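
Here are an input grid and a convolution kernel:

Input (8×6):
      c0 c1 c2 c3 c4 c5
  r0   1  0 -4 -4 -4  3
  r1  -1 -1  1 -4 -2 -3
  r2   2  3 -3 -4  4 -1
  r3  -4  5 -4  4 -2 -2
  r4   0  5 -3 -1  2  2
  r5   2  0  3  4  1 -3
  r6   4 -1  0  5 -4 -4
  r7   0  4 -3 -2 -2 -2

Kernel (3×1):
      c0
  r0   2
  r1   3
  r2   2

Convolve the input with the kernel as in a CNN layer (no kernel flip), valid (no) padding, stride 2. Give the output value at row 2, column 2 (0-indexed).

-1

The receptive field on the input at this output position is [2 / 1 / -4]. Elementwise product with the kernel and sum: 2·2 + 1·3 + -4·2.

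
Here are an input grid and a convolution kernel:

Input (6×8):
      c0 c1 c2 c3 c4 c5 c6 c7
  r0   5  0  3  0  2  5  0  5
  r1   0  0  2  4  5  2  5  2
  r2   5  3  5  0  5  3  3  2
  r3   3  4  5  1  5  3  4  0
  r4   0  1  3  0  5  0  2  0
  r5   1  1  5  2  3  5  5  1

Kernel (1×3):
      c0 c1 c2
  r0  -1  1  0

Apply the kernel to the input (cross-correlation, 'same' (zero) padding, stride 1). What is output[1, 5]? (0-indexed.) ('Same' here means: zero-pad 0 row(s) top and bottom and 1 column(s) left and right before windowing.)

-3

The receptive field on the zero-padded input at this output position is [5 2 5]. Elementwise product with the kernel and sum: 5·-1 + 2·1.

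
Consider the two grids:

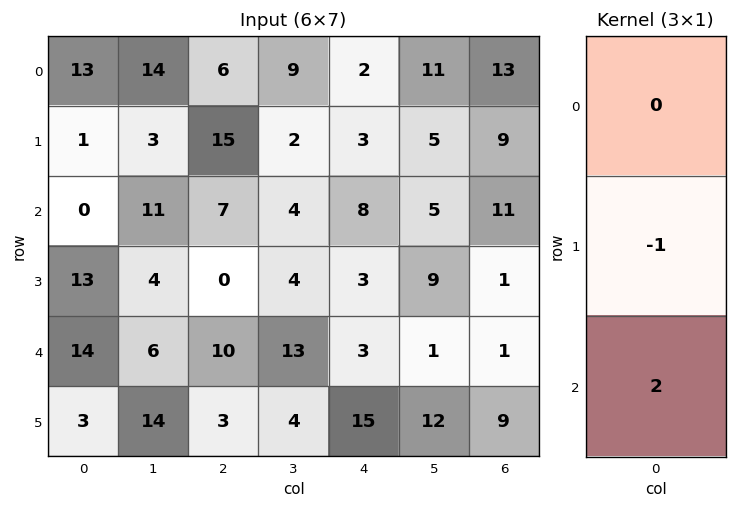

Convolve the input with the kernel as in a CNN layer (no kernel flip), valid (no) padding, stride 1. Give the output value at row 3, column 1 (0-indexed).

The receptive field on the input at this output position is [4 / 6 / 14]. Elementwise product with the kernel and sum: 6·-1 + 14·2.

22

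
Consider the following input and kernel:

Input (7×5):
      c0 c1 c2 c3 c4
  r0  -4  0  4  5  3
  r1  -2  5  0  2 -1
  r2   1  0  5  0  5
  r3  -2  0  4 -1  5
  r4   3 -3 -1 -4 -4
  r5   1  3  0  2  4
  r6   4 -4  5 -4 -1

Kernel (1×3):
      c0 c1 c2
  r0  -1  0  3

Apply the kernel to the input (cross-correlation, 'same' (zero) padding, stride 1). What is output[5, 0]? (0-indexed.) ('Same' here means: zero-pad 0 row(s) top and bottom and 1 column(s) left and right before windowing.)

The receptive field on the zero-padded input at this output position is [0 1 3]. Elementwise product with the kernel and sum: 0·-1 + 3·3.

9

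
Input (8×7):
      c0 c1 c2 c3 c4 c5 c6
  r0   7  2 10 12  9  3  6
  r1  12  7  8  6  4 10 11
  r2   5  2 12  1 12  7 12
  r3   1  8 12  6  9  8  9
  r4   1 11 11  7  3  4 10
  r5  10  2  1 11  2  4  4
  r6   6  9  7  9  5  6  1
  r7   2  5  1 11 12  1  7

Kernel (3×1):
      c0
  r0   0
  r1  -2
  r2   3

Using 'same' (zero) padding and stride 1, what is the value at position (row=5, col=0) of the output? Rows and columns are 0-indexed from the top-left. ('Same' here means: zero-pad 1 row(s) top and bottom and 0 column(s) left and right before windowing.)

-2

The receptive field on the zero-padded input at this output position is [1 / 10 / 6]. Elementwise product with the kernel and sum: 10·-2 + 6·3.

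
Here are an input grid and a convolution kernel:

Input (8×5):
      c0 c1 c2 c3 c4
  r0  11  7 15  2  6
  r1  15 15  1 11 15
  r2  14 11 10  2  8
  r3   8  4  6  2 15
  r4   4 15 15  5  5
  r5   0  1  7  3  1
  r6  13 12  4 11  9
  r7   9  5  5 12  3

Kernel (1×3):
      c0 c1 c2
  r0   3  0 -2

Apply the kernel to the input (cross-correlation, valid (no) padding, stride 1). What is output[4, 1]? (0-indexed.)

The receptive field on the input at this output position is [15 15 5]. Elementwise product with the kernel and sum: 15·3 + 5·-2.

35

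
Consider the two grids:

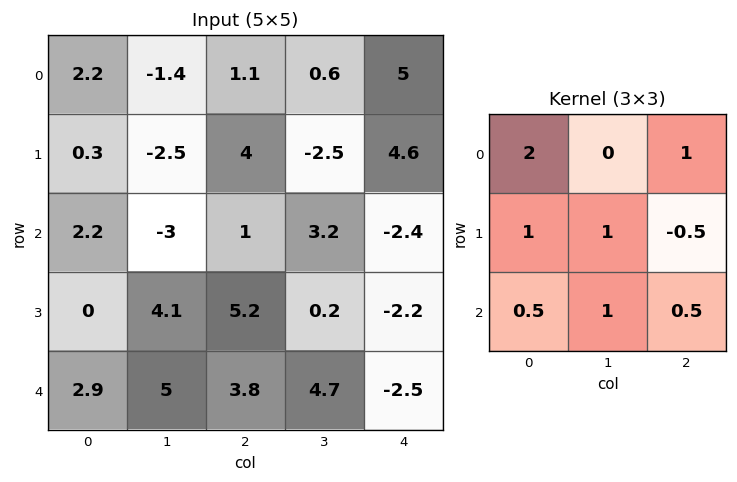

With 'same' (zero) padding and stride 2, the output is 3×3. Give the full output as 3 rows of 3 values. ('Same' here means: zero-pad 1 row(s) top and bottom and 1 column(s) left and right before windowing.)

1.95 0.9 8.95
3.25 -3.75 -6.3
4.5 14.85 2.6

Output[0,0]: The receptive field on the zero-padded input at this output position is [0 0 0 / 0 2.2 -1.4 / 0 0.3 -2.5]. Elementwise product with the kernel and sum: 0·2 + 0·1 + 0·1 + 2.2·1 + -1.4·-0.5 + 0·0.5 + 0.3·1 + -2.5·0.5.
Output[0,1]: The receptive field on the zero-padded input at this output position is [0 0 0 / -1.4 1.1 0.6 / -2.5 4 -2.5]. Elementwise product with the kernel and sum: 0·2 + 0·1 + -1.4·1 + 1.1·1 + 0.6·-0.5 + -2.5·0.5 + 4·1 + -2.5·0.5.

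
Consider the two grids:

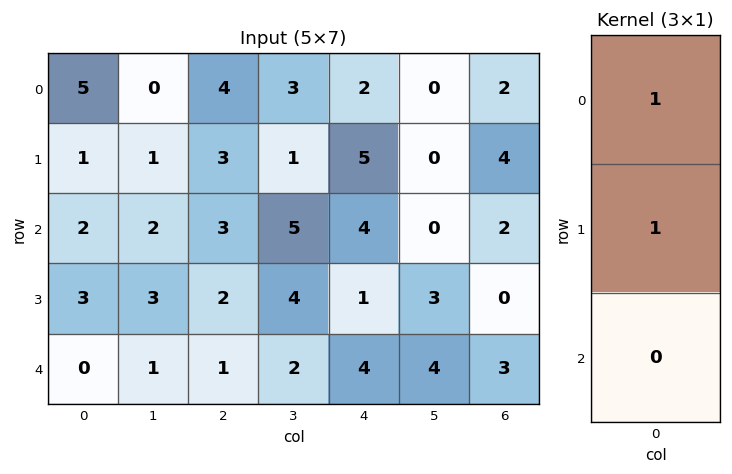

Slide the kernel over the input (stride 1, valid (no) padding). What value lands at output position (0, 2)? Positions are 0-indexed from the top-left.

7

The receptive field on the input at this output position is [4 / 3 / 3]. Elementwise product with the kernel and sum: 4·1 + 3·1.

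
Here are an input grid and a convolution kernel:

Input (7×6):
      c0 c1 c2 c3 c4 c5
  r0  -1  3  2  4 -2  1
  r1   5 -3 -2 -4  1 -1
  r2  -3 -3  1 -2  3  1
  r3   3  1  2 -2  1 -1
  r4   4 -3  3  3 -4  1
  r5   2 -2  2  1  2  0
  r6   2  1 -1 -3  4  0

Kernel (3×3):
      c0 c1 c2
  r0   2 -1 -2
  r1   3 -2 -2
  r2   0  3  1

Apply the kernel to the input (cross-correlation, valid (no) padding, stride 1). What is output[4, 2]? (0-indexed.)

6

The receptive field on the input at this output position is [3 3 -4 / 2 1 2 / -1 -3 4]. Elementwise product with the kernel and sum: 3·2 + 3·-1 + -4·-2 + 2·3 + 1·-2 + 2·-2 + -3·3 + 4·1.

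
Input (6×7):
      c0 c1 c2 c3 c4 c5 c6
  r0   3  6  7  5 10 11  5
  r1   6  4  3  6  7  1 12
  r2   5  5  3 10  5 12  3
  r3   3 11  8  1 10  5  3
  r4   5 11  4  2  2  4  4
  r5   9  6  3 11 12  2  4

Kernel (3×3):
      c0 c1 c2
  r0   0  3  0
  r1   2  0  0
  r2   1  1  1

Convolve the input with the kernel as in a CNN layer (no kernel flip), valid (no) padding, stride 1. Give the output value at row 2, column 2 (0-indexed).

The receptive field on the input at this output position is [3 10 5 / 8 1 10 / 4 2 2]. Elementwise product with the kernel and sum: 10·3 + 8·2 + 4·1 + 2·1 + 2·1.

54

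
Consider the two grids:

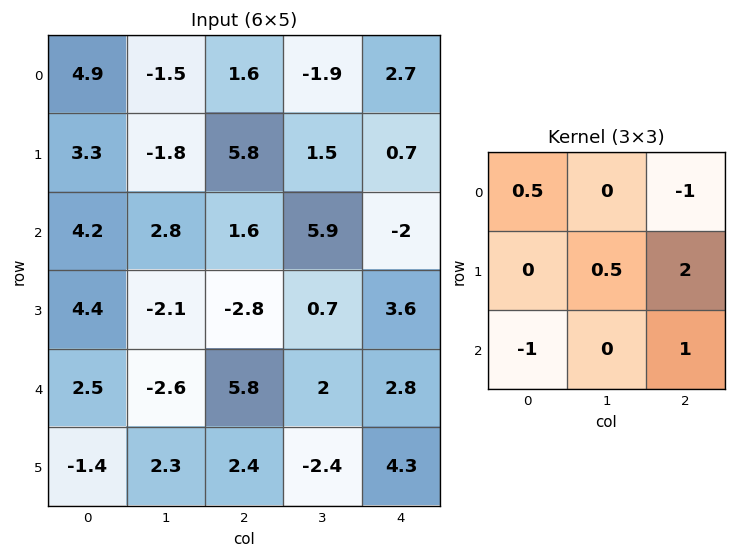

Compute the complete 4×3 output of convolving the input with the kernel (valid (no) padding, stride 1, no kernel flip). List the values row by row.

8.95 10.15 -3.35
-6.75 13 7.55
-2.85 0.1 7.35
19.1 0.45 3.5

Output[0,0]: The receptive field on the input at this output position is [4.9 -1.5 1.6 / 3.3 -1.8 5.8 / 4.2 2.8 1.6]. Elementwise product with the kernel and sum: 4.9·0.5 + 1.6·-1 + -1.8·0.5 + 5.8·2 + 4.2·-1 + 1.6·1.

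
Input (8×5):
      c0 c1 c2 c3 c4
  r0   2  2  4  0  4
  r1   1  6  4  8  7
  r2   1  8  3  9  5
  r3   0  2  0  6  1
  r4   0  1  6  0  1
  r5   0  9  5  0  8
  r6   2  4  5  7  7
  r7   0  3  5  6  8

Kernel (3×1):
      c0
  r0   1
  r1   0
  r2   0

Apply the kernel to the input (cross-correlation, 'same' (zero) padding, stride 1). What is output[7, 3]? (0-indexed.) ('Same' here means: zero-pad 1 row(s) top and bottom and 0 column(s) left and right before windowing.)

7

The receptive field on the zero-padded input at this output position is [7 / 6 / 0]. Elementwise product with the kernel and sum: 7·1.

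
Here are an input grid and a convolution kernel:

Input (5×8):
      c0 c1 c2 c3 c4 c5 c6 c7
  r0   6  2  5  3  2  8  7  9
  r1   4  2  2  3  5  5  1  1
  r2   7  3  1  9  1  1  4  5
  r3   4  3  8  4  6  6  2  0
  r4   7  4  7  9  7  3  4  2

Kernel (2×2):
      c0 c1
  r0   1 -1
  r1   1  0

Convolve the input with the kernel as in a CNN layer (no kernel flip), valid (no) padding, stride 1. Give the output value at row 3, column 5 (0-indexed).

7

The receptive field on the input at this output position is [6 2 / 3 4]. Elementwise product with the kernel and sum: 6·1 + 2·-1 + 3·1.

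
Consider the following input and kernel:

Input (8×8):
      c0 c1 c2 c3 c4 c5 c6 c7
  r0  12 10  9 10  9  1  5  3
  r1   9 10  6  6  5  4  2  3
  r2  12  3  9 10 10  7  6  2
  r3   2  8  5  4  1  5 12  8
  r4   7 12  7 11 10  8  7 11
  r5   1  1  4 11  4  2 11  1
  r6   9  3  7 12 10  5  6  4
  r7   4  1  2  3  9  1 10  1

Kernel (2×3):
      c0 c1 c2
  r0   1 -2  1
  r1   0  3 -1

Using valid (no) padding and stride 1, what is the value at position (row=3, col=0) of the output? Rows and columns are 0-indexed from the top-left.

The receptive field on the input at this output position is [2 8 5 / 7 12 7]. Elementwise product with the kernel and sum: 2·1 + 8·-2 + 5·1 + 12·3 + 7·-1.

20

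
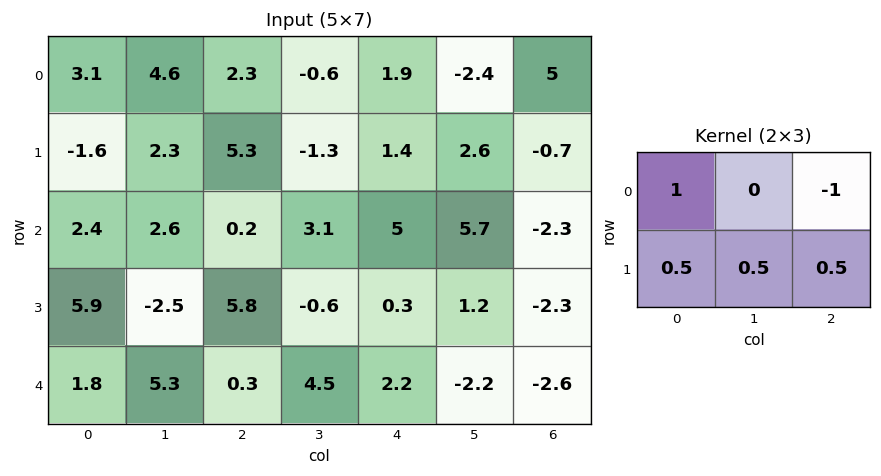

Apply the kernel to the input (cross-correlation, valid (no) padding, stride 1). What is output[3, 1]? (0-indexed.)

The receptive field on the input at this output position is [-2.5 5.8 -0.6 / 5.3 0.3 4.5]. Elementwise product with the kernel and sum: -2.5·1 + -0.6·-1 + 5.3·0.5 + 0.3·0.5 + 4.5·0.5.

3.15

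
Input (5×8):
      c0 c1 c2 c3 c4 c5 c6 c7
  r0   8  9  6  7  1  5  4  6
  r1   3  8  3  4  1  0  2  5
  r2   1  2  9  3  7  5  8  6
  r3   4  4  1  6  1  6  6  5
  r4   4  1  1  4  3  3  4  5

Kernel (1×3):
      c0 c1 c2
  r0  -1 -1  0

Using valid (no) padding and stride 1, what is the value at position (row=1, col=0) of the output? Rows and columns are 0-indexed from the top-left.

The receptive field on the input at this output position is [3 8 3]. Elementwise product with the kernel and sum: 3·-1 + 8·-1.

-11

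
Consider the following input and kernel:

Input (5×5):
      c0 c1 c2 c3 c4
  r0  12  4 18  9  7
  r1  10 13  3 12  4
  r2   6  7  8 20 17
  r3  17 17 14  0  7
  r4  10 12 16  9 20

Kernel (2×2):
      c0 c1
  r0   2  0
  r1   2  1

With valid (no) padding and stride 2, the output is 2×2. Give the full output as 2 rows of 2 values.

57 54
63 44

Output[0,0]: The receptive field on the input at this output position is [12 4 / 10 13]. Elementwise product with the kernel and sum: 12·2 + 10·2 + 13·1.
Output[0,1]: The receptive field on the input at this output position is [18 9 / 3 12]. Elementwise product with the kernel and sum: 18·2 + 3·2 + 12·1.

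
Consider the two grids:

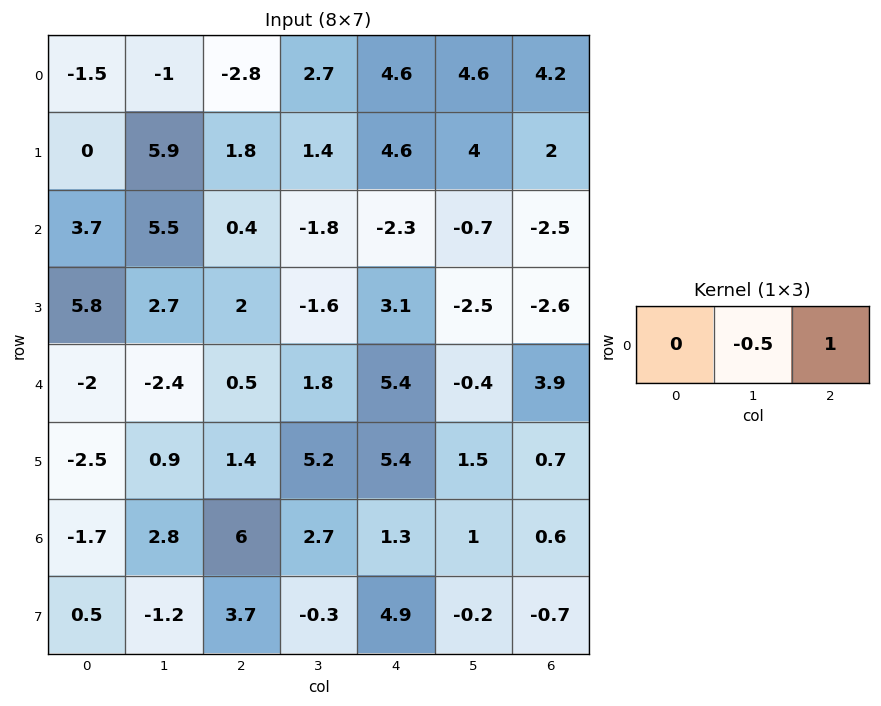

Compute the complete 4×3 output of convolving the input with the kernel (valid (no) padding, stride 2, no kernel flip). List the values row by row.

Output[0,0]: The receptive field on the input at this output position is [-1.5 -1 -2.8]. Elementwise product with the kernel and sum: -1·-0.5 + -2.8·1.

-2.3 3.25 1.9
-2.35 -1.4 -2.15
1.7 4.5 4.1
4.6 -0.05 0.1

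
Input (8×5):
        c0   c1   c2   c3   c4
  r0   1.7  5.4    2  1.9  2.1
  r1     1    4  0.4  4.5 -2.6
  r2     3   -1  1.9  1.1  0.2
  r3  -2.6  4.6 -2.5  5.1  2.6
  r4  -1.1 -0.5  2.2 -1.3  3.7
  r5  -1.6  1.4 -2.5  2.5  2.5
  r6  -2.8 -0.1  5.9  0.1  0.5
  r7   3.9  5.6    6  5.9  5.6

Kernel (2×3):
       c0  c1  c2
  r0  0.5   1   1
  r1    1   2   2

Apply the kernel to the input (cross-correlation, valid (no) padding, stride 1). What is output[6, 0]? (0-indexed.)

The receptive field on the input at this output position is [-2.8 -0.1 5.9 / 3.9 5.6 6]. Elementwise product with the kernel and sum: -2.8·0.5 + -0.1·1 + 5.9·1 + 3.9·1 + 5.6·2 + 6·2.

31.5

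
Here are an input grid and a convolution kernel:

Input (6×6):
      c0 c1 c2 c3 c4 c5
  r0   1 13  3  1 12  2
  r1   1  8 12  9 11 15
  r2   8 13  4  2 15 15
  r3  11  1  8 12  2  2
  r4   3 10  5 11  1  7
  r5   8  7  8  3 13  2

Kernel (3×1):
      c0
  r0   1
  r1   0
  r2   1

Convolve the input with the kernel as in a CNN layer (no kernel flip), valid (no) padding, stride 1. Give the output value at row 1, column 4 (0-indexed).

The receptive field on the input at this output position is [11 / 15 / 2]. Elementwise product with the kernel and sum: 11·1 + 2·1.

13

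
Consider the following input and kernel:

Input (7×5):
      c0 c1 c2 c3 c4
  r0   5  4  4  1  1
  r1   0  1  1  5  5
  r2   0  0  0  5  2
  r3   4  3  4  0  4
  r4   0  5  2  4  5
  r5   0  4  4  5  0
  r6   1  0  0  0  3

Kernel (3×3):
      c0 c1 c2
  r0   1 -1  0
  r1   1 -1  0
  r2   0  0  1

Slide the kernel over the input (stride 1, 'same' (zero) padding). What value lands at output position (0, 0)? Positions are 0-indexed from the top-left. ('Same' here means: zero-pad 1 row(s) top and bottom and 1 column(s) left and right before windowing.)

The receptive field on the zero-padded input at this output position is [0 0 0 / 0 5 4 / 0 0 1]. Elementwise product with the kernel and sum: 0·1 + 0·-1 + 0·1 + 5·-1 + 1·1.

-4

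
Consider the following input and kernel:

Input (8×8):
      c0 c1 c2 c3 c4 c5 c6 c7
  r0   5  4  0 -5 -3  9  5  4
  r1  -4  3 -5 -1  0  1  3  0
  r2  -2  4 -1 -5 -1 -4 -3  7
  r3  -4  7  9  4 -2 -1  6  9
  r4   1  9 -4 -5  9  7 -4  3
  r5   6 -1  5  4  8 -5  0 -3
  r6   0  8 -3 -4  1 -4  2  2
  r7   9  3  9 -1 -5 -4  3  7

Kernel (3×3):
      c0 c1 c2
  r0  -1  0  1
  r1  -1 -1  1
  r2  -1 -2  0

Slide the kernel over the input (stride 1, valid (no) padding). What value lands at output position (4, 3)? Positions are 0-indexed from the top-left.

The receptive field on the input at this output position is [-5 9 7 / 4 8 -5 / -4 1 -4]. Elementwise product with the kernel and sum: -5·-1 + 7·1 + 4·-1 + 8·-1 + -5·1 + -4·-1 + 1·-2.

-3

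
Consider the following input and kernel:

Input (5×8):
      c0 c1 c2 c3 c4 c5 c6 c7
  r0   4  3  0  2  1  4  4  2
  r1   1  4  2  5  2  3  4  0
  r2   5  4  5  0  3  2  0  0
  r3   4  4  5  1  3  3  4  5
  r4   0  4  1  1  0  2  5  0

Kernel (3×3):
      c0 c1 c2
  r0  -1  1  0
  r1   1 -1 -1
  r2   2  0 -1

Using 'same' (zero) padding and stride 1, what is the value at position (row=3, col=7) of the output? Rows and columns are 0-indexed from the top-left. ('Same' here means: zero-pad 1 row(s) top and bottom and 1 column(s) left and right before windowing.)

The receptive field on the zero-padded input at this output position is [0 0 0 / 4 5 0 / 5 0 0]. Elementwise product with the kernel and sum: 0·-1 + 0·1 + 4·1 + 5·-1 + 0·-1 + 5·2 + 0·-1.

9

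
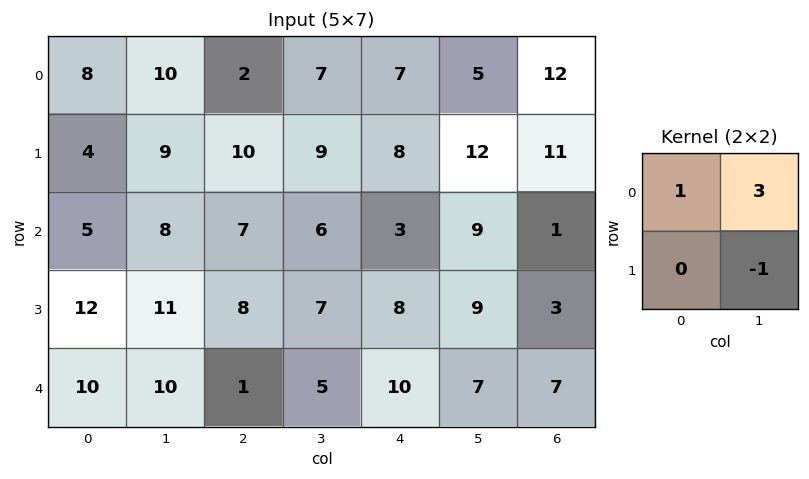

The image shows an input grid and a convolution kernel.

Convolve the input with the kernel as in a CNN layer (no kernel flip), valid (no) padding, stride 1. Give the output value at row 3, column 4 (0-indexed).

The receptive field on the input at this output position is [8 9 / 10 7]. Elementwise product with the kernel and sum: 8·1 + 9·3 + 7·-1.

28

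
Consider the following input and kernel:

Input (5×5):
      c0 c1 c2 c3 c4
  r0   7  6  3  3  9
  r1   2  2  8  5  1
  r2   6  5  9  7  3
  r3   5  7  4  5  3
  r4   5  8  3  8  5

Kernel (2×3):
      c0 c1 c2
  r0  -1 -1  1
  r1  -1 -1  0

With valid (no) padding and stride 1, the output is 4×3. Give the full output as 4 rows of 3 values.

Output[0,0]: The receptive field on the input at this output position is [7 6 3 / 2 2 8]. Elementwise product with the kernel and sum: 7·-1 + 6·-1 + 3·1 + 2·-1 + 2·-1.

-14 -16 -10
-7 -19 -28
-14 -18 -22
-21 -17 -17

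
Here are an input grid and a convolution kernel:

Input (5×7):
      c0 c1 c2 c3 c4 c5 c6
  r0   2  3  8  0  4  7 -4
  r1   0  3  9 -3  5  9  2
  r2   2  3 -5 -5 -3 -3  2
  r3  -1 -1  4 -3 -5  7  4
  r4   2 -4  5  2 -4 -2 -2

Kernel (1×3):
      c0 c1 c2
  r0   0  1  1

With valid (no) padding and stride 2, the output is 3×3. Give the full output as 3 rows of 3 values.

Output[0,0]: The receptive field on the input at this output position is [2 3 8]. Elementwise product with the kernel and sum: 3·1 + 8·1.

11 4 3
-2 -8 -1
1 -2 -4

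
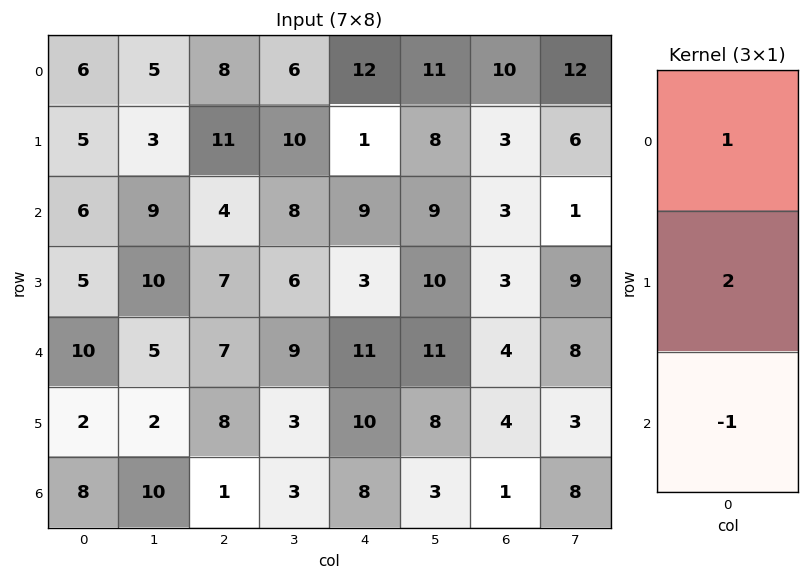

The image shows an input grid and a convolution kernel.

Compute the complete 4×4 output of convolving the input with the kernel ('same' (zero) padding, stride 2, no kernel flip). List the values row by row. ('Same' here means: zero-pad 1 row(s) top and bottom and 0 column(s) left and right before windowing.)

7 5 23 17
12 12 16 6
23 13 15 7
18 10 26 6

Output[0,0]: The receptive field on the zero-padded input at this output position is [0 / 6 / 5]. Elementwise product with the kernel and sum: 0·1 + 6·2 + 5·-1.
Output[0,1]: The receptive field on the zero-padded input at this output position is [0 / 8 / 11]. Elementwise product with the kernel and sum: 0·1 + 8·2 + 11·-1.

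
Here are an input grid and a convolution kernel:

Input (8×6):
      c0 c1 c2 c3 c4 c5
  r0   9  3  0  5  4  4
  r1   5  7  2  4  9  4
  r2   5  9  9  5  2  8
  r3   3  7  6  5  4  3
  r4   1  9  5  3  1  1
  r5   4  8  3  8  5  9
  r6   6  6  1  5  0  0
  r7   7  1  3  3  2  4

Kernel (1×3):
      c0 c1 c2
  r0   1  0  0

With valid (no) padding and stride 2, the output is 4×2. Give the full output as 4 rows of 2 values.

9 0
5 9
1 5
6 1

Output[0,0]: The receptive field on the input at this output position is [9 3 0]. Elementwise product with the kernel and sum: 9·1.
Output[0,1]: The receptive field on the input at this output position is [0 5 4]. Elementwise product with the kernel and sum: 0·1.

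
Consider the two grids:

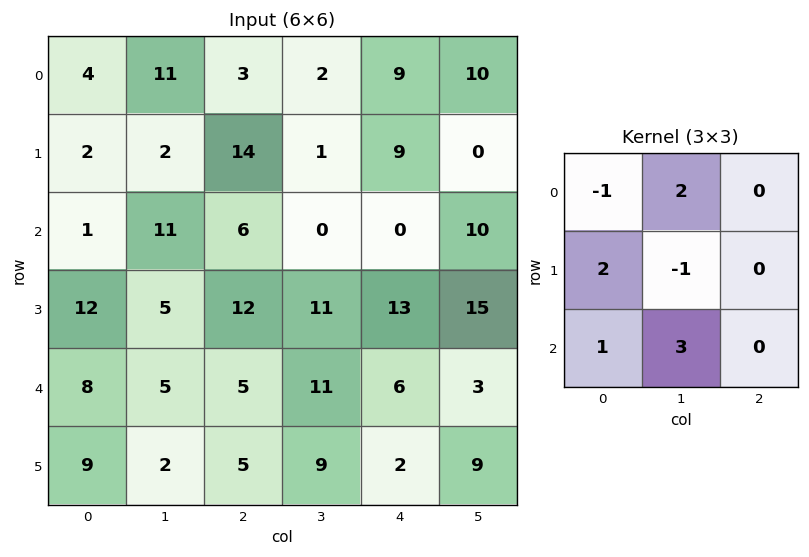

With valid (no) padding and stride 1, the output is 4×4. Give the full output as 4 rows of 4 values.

54 14 34 9
20 83 45 67
63 19 45 38
24 41 41 46

Output[0,0]: The receptive field on the input at this output position is [4 11 3 / 2 2 14 / 1 11 6]. Elementwise product with the kernel and sum: 4·-1 + 11·2 + 2·2 + 2·-1 + 1·1 + 11·3.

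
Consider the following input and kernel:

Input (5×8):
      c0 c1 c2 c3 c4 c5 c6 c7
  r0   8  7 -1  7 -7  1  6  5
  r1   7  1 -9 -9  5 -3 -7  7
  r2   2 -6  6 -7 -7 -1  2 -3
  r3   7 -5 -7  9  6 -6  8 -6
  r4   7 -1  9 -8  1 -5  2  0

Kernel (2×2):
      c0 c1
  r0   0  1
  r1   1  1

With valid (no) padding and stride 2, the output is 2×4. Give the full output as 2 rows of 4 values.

15 -11 3 5
-4 -5 -1 -1

Output[0,0]: The receptive field on the input at this output position is [8 7 / 7 1]. Elementwise product with the kernel and sum: 7·1 + 7·1 + 1·1.
Output[0,1]: The receptive field on the input at this output position is [-1 7 / -9 -9]. Elementwise product with the kernel and sum: 7·1 + -9·1 + -9·1.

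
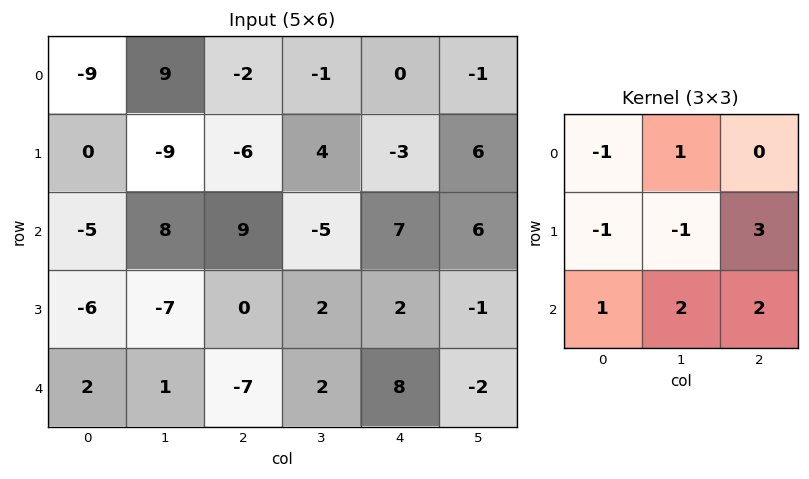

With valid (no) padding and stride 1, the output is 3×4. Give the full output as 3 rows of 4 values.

38 32 7 39
-5 -32 35 13
16 5 3 19

Output[0,0]: The receptive field on the input at this output position is [-9 9 -2 / 0 -9 -6 / -5 8 9]. Elementwise product with the kernel and sum: -9·-1 + 9·1 + 0·-1 + -9·-1 + -6·3 + -5·1 + 8·2 + 9·2.
Output[0,1]: The receptive field on the input at this output position is [9 -2 -1 / -9 -6 4 / 8 9 -5]. Elementwise product with the kernel and sum: 9·-1 + -2·1 + -9·-1 + -6·-1 + 4·3 + 8·1 + 9·2 + -5·2.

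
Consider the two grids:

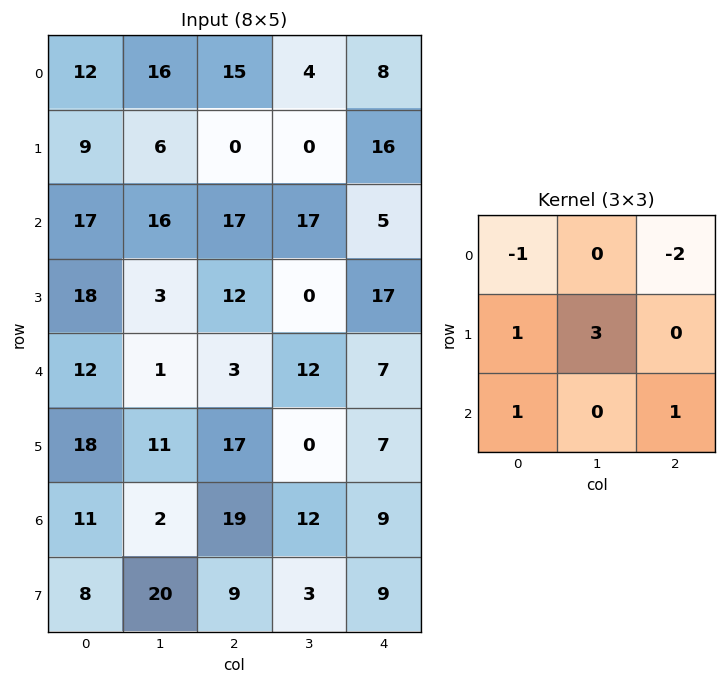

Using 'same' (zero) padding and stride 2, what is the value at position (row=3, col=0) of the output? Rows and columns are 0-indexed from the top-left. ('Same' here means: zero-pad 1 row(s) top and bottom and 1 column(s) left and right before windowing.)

31

The receptive field on the zero-padded input at this output position is [0 18 11 / 0 11 2 / 0 8 20]. Elementwise product with the kernel and sum: 0·-1 + 11·-2 + 0·1 + 11·3 + 0·1 + 20·1.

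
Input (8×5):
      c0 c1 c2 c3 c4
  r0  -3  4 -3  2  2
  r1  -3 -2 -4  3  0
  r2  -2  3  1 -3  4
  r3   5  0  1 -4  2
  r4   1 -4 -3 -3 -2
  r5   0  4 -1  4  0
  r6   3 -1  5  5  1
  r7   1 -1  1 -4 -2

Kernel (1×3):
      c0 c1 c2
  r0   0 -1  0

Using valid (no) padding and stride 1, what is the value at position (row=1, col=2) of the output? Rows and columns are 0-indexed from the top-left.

The receptive field on the input at this output position is [-4 3 0]. Elementwise product with the kernel and sum: 3·-1.

-3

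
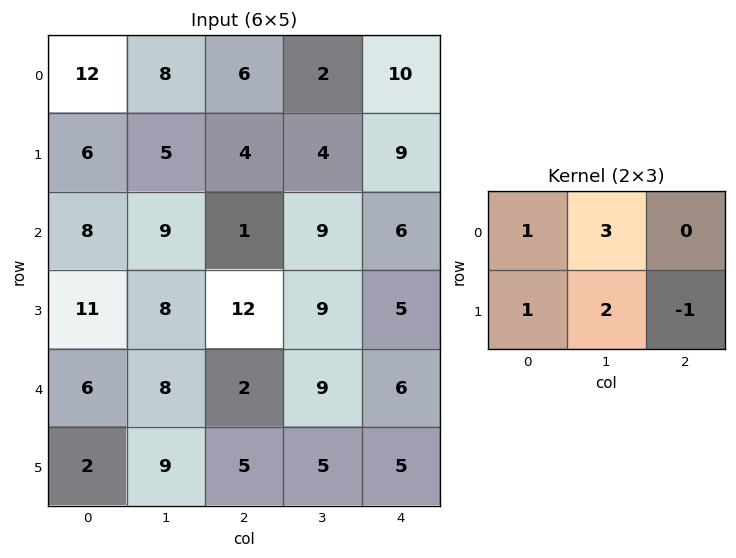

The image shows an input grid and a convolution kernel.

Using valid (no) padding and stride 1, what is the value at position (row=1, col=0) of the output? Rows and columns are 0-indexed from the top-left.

46

The receptive field on the input at this output position is [6 5 4 / 8 9 1]. Elementwise product with the kernel and sum: 6·1 + 5·3 + 8·1 + 9·2 + 1·-1.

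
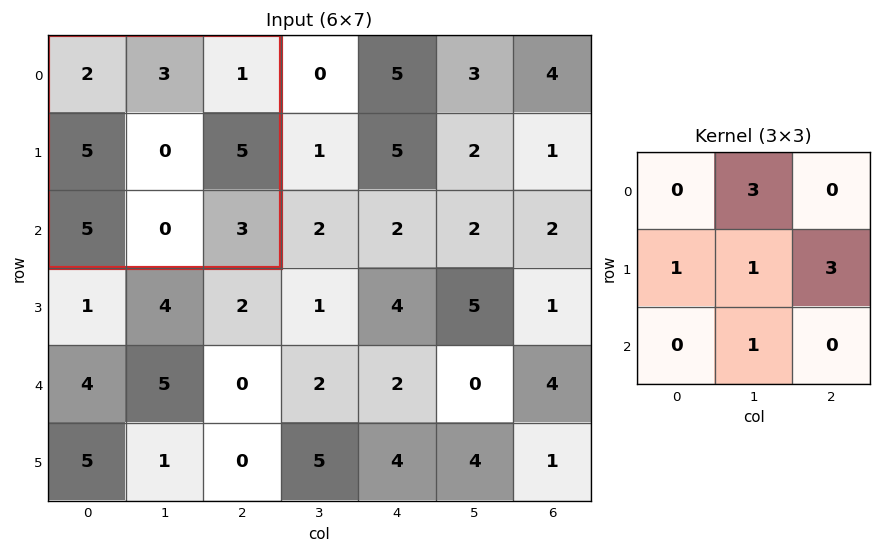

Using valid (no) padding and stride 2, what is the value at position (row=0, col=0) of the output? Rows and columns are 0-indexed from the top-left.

29

The receptive field on the input at this output position is [2 3 1 / 5 0 5 / 5 0 3]. Elementwise product with the kernel and sum: 3·3 + 5·1 + 0·1 + 5·3 + 0·1.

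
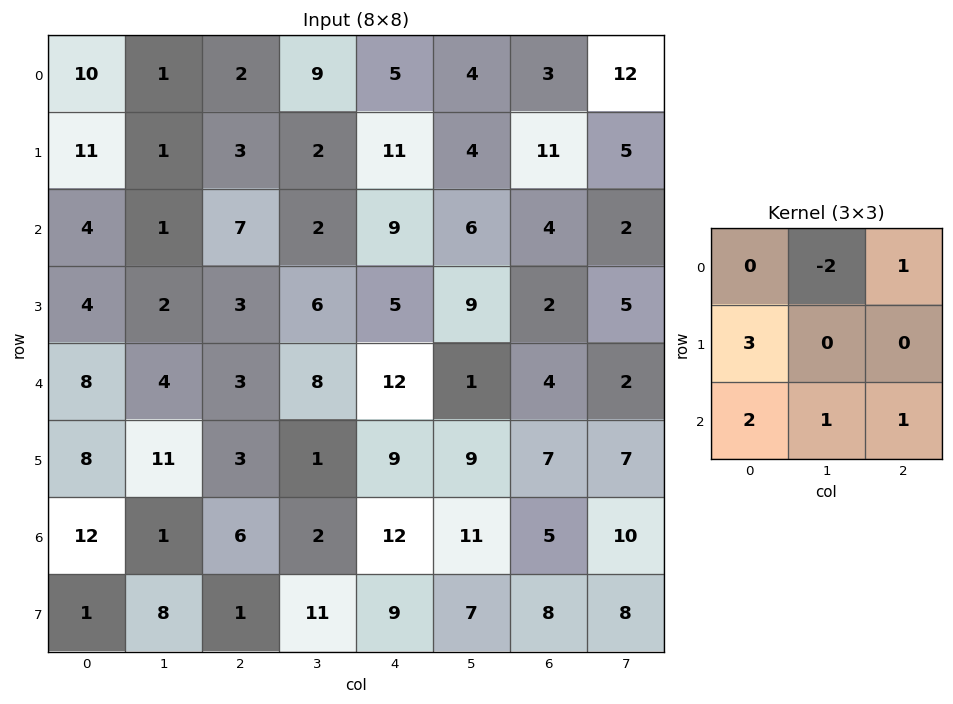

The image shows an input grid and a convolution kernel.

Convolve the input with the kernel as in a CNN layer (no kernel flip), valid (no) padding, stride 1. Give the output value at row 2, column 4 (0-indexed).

The receptive field on the input at this output position is [9 6 4 / 5 9 2 / 12 1 4]. Elementwise product with the kernel and sum: 6·-2 + 4·1 + 5·3 + 12·2 + 1·1 + 4·1.

36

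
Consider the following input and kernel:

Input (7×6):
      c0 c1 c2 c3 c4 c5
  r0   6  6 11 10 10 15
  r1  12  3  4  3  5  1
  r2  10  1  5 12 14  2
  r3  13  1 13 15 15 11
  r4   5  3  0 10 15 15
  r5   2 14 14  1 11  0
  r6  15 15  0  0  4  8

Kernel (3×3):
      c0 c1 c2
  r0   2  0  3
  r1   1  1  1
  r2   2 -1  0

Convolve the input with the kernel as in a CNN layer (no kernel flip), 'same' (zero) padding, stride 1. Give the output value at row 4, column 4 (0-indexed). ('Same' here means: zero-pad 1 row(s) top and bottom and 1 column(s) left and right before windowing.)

94

The receptive field on the zero-padded input at this output position is [15 15 11 / 10 15 15 / 1 11 0]. Elementwise product with the kernel and sum: 15·2 + 11·3 + 10·1 + 15·1 + 15·1 + 1·2 + 11·-1.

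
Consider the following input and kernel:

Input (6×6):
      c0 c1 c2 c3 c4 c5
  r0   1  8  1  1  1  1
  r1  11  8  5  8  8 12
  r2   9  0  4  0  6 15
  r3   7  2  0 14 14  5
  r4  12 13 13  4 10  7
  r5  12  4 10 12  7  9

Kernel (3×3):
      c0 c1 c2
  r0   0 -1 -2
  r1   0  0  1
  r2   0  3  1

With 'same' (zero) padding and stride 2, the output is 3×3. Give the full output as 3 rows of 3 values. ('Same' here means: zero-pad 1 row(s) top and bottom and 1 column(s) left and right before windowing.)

49 24 37
-4 -7 30
42 18 13

Output[0,0]: The receptive field on the zero-padded input at this output position is [0 0 0 / 0 1 8 / 0 11 8]. Elementwise product with the kernel and sum: 0·-1 + 0·-2 + 8·1 + 11·3 + 8·1.
Output[0,1]: The receptive field on the zero-padded input at this output position is [0 0 0 / 8 1 1 / 8 5 8]. Elementwise product with the kernel and sum: 0·-1 + 0·-2 + 1·1 + 5·3 + 8·1.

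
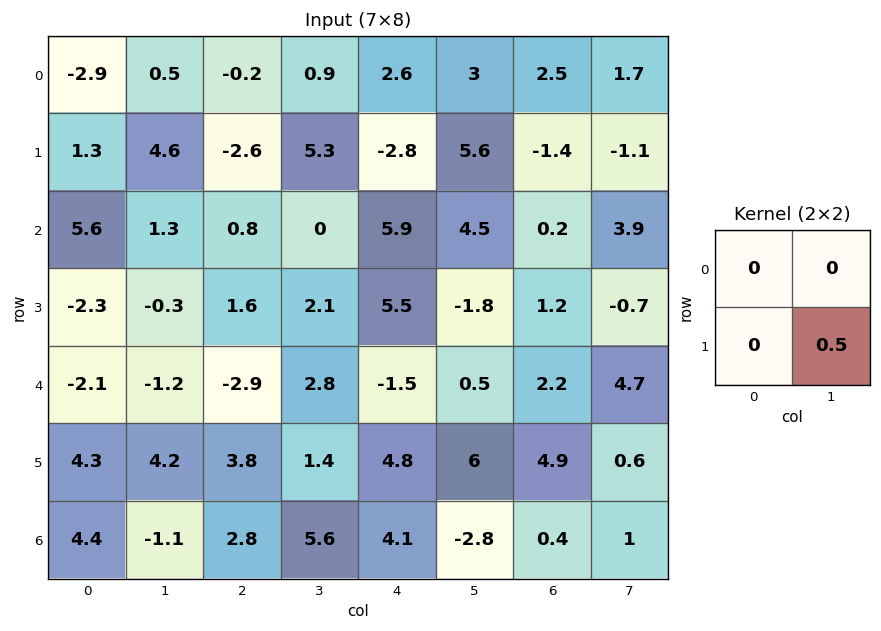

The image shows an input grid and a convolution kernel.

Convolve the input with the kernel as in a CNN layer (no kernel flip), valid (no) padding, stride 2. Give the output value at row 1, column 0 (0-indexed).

-0.15

The receptive field on the input at this output position is [5.6 1.3 / -2.3 -0.3]. Elementwise product with the kernel and sum: -0.3·0.5.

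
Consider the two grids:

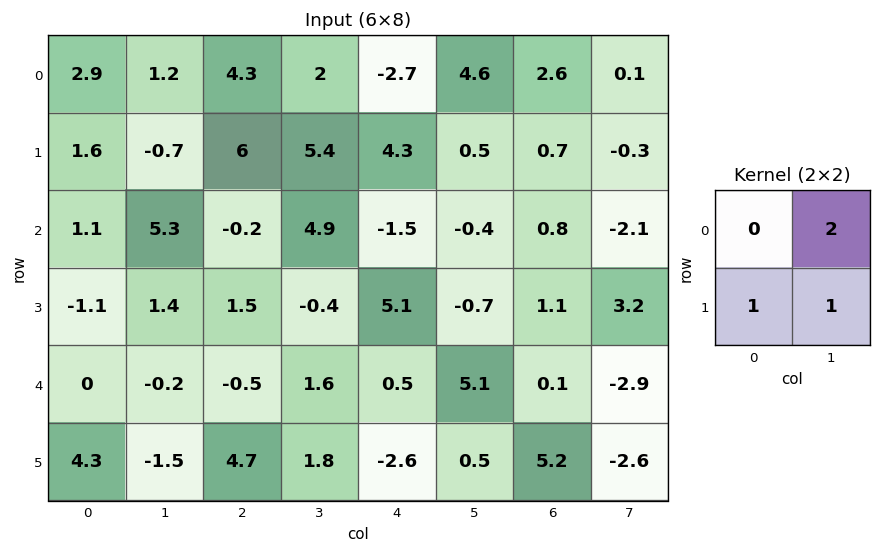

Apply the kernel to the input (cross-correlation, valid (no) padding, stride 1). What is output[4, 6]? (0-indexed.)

The receptive field on the input at this output position is [0.1 -2.9 / 5.2 -2.6]. Elementwise product with the kernel and sum: -2.9·2 + 5.2·1 + -2.6·1.

-3.2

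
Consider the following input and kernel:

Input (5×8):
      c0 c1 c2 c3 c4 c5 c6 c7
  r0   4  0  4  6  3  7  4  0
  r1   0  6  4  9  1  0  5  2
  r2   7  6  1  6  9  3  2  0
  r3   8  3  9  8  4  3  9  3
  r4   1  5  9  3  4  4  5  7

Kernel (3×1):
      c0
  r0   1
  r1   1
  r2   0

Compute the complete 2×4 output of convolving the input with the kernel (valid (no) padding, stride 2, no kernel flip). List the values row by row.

4 8 4 9
15 10 13 11

Output[0,0]: The receptive field on the input at this output position is [4 / 0 / 7]. Elementwise product with the kernel and sum: 4·1 + 0·1.
Output[0,1]: The receptive field on the input at this output position is [4 / 4 / 1]. Elementwise product with the kernel and sum: 4·1 + 4·1.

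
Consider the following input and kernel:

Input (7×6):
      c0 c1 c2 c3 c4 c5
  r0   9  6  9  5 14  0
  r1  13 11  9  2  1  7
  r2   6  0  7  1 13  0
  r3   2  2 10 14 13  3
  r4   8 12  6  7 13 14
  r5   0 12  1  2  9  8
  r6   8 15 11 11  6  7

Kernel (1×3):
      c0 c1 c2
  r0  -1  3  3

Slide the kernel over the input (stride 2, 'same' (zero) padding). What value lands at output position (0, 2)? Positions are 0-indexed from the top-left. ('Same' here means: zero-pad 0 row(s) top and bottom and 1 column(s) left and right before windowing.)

The receptive field on the zero-padded input at this output position is [5 14 0]. Elementwise product with the kernel and sum: 5·-1 + 14·3 + 0·3.

37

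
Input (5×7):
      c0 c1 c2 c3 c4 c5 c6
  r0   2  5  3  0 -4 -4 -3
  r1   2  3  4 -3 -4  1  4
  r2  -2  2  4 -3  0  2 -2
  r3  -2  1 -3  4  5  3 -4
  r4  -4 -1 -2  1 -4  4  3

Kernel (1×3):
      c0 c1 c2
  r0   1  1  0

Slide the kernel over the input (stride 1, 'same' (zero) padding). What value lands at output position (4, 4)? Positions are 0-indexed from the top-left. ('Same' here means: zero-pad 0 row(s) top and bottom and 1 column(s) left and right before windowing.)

-3

The receptive field on the zero-padded input at this output position is [1 -4 4]. Elementwise product with the kernel and sum: 1·1 + -4·1.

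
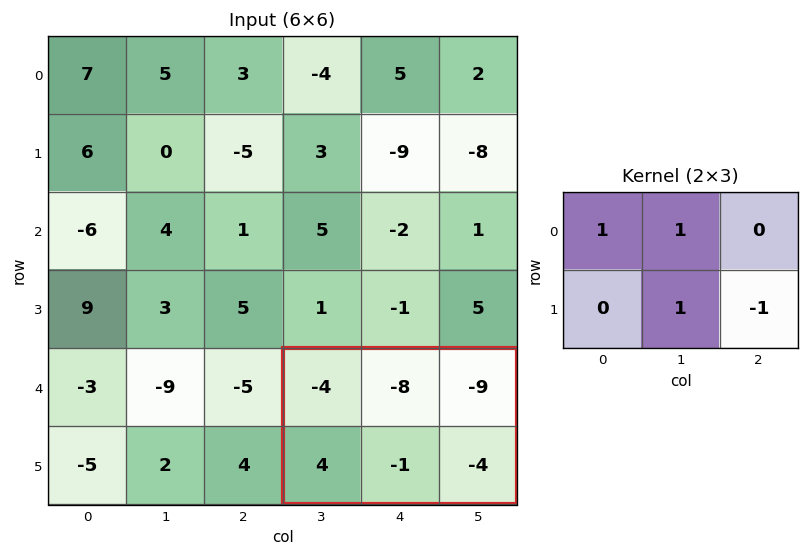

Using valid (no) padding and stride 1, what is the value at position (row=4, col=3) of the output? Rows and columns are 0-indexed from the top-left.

-9

The receptive field on the input at this output position is [-4 -8 -9 / 4 -1 -4]. Elementwise product with the kernel and sum: -4·1 + -8·1 + -1·1 + -4·-1.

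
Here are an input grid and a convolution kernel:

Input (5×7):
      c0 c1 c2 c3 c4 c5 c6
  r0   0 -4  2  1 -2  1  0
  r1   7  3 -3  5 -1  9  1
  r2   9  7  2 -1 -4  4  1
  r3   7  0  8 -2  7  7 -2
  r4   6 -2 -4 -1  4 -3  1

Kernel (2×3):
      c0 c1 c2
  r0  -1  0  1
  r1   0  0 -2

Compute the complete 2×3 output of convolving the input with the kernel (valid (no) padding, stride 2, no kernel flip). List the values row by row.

8 -2 0
-23 -20 9

Output[0,0]: The receptive field on the input at this output position is [0 -4 2 / 7 3 -3]. Elementwise product with the kernel and sum: 0·-1 + 2·1 + -3·-2.
Output[0,1]: The receptive field on the input at this output position is [2 1 -2 / -3 5 -1]. Elementwise product with the kernel and sum: 2·-1 + -2·1 + -1·-2.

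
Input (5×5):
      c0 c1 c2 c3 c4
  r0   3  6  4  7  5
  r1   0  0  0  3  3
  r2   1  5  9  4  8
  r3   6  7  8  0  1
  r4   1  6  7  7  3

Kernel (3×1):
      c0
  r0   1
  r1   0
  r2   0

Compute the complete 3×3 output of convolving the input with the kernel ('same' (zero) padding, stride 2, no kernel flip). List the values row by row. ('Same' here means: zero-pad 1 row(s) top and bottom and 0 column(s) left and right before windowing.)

0 0 0
0 0 3
6 8 1

Output[0,0]: The receptive field on the zero-padded input at this output position is [0 / 3 / 0]. Elementwise product with the kernel and sum: 0·1.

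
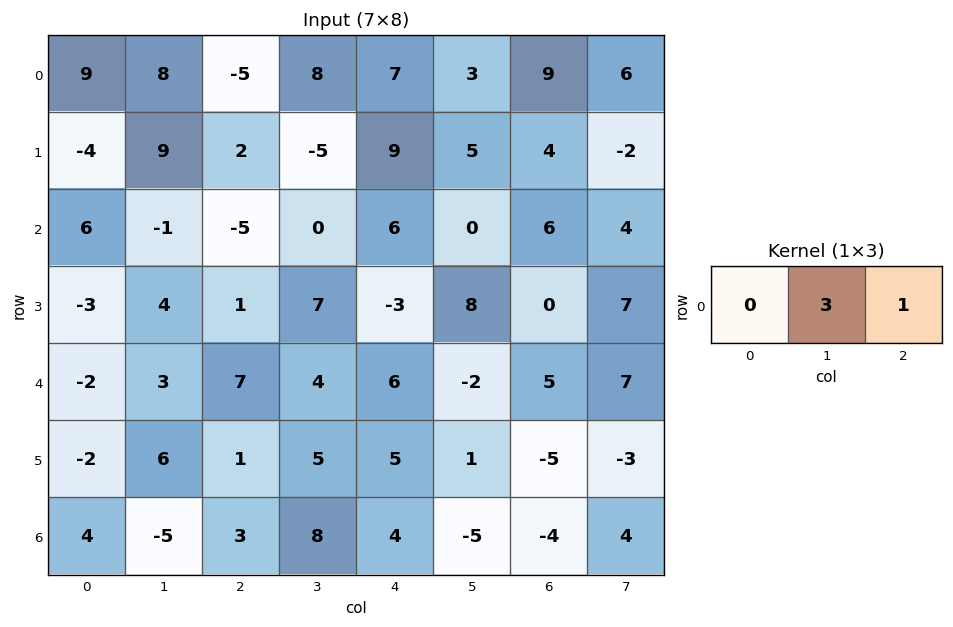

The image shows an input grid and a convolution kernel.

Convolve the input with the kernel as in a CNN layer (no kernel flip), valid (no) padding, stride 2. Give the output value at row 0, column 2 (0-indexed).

The receptive field on the input at this output position is [7 3 9]. Elementwise product with the kernel and sum: 3·3 + 9·1.

18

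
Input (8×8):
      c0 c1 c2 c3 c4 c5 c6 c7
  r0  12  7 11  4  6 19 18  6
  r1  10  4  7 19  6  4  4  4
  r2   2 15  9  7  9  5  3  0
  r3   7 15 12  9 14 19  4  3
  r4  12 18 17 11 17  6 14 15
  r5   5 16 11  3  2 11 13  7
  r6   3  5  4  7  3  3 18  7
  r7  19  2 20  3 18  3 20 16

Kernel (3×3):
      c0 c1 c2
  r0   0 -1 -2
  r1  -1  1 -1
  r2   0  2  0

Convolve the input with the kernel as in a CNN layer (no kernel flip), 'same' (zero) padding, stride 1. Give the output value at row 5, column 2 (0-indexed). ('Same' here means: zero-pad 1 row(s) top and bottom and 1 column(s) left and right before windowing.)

The receptive field on the zero-padded input at this output position is [18 17 11 / 16 11 3 / 5 4 7]. Elementwise product with the kernel and sum: 17·-1 + 11·-2 + 16·-1 + 11·1 + 3·-1 + 4·2.

-39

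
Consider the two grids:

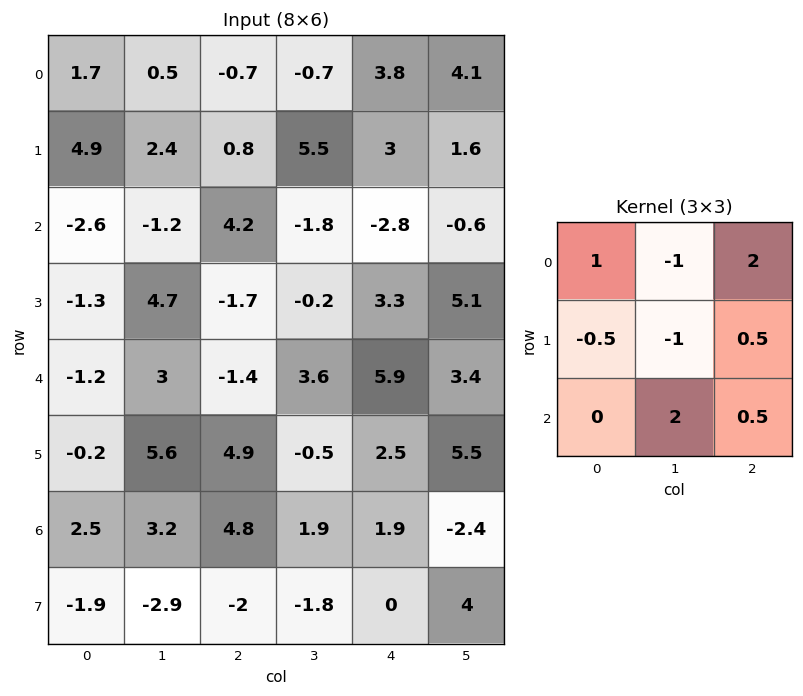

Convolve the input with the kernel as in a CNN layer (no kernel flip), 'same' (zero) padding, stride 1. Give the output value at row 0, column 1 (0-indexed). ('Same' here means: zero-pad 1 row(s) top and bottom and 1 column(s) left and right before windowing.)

3.5

The receptive field on the zero-padded input at this output position is [0 0 0 / 1.7 0.5 -0.7 / 4.9 2.4 0.8]. Elementwise product with the kernel and sum: 0·1 + 0·-1 + 0·2 + 1.7·-0.5 + 0.5·-1 + -0.7·0.5 + 2.4·2 + 0.8·0.5.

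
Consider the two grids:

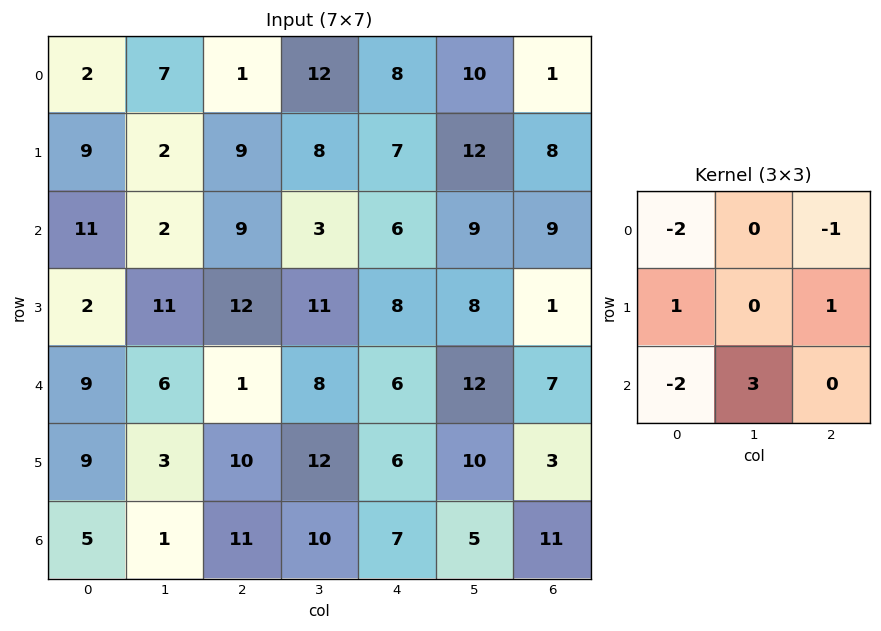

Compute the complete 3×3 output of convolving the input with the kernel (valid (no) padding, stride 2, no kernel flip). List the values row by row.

Output[0,0]: The receptive field on the input at this output position is [2 7 1 / 9 2 9 / 11 2 9]. Elementwise product with the kernel and sum: 2·-2 + 1·-1 + 9·1 + 9·1 + 11·-2 + 2·3.

-3 -3 13
-17 18 12
-7 16 -9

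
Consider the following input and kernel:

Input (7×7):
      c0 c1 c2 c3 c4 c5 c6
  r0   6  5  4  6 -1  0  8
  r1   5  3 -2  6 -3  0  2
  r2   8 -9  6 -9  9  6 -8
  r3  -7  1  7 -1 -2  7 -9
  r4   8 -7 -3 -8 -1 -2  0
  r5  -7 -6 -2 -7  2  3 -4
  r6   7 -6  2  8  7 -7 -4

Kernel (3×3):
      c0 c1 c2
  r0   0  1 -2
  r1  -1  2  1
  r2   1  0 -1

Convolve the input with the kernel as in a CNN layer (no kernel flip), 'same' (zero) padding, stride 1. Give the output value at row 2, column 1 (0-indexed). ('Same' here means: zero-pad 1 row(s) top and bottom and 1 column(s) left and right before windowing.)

The receptive field on the zero-padded input at this output position is [5 3 -2 / 8 -9 6 / -7 1 7]. Elementwise product with the kernel and sum: 3·1 + -2·-2 + 8·-1 + -9·2 + 6·1 + -7·1 + 7·-1.

-27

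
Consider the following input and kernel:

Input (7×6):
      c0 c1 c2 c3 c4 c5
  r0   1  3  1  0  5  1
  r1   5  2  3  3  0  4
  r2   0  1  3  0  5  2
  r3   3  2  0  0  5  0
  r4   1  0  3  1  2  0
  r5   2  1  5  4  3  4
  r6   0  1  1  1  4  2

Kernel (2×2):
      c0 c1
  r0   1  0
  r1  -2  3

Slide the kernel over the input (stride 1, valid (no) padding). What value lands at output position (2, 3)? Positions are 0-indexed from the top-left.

15

The receptive field on the input at this output position is [0 5 / 0 5]. Elementwise product with the kernel and sum: 0·1 + 0·-2 + 5·3.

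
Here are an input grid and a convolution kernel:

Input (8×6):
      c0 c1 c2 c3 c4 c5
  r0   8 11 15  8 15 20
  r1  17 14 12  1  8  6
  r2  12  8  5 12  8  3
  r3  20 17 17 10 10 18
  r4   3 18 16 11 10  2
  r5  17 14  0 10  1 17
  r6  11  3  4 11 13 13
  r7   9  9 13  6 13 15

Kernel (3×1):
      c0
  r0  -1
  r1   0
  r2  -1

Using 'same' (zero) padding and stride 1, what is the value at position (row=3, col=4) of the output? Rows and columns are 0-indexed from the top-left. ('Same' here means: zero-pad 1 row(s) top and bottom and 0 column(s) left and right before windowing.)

-18

The receptive field on the zero-padded input at this output position is [8 / 10 / 10]. Elementwise product with the kernel and sum: 8·-1 + 10·-1.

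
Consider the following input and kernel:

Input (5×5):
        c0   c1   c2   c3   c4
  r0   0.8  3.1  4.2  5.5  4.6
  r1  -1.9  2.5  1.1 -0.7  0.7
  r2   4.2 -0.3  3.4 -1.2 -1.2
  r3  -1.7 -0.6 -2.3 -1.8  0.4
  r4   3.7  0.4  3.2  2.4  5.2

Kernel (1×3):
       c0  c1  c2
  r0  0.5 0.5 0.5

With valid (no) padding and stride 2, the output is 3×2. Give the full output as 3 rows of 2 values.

4.05 7.15
3.65 0.5
3.65 5.4

Output[0,0]: The receptive field on the input at this output position is [0.8 3.1 4.2]. Elementwise product with the kernel and sum: 0.8·0.5 + 3.1·0.5 + 4.2·0.5.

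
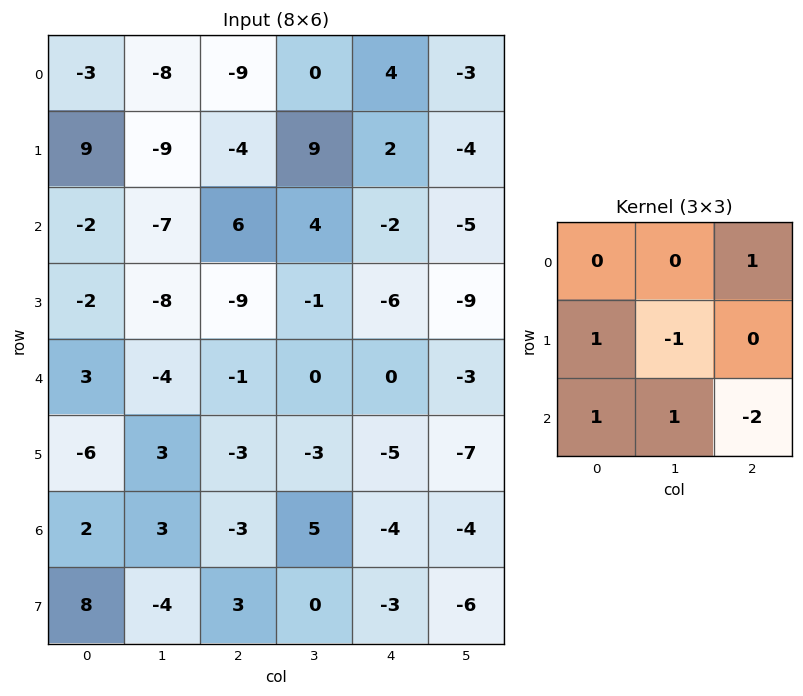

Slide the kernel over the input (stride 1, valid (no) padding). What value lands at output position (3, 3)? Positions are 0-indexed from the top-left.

-3

The receptive field on the input at this output position is [-1 -6 -9 / 0 0 -3 / -3 -5 -7]. Elementwise product with the kernel and sum: -9·1 + 0·1 + 0·-1 + -3·1 + -5·1 + -7·-2.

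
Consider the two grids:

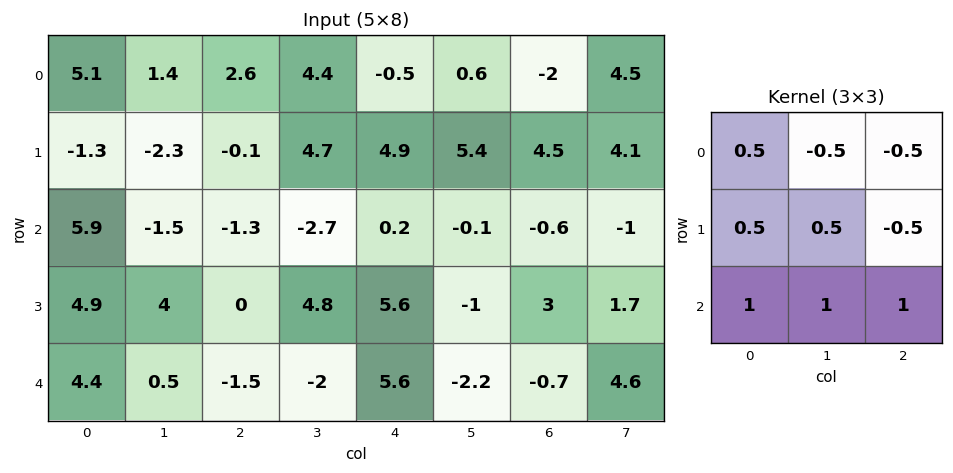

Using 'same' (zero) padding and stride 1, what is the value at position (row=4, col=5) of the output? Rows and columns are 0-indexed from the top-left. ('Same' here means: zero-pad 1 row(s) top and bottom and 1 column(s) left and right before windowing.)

3.85

The receptive field on the zero-padded input at this output position is [5.6 -1 3 / 5.6 -2.2 -0.7 / 0 0 0]. Elementwise product with the kernel and sum: 5.6·0.5 + -1·-0.5 + 3·-0.5 + 5.6·0.5 + -2.2·0.5 + -0.7·-0.5 + 0·1 + 0·1 + 0·1.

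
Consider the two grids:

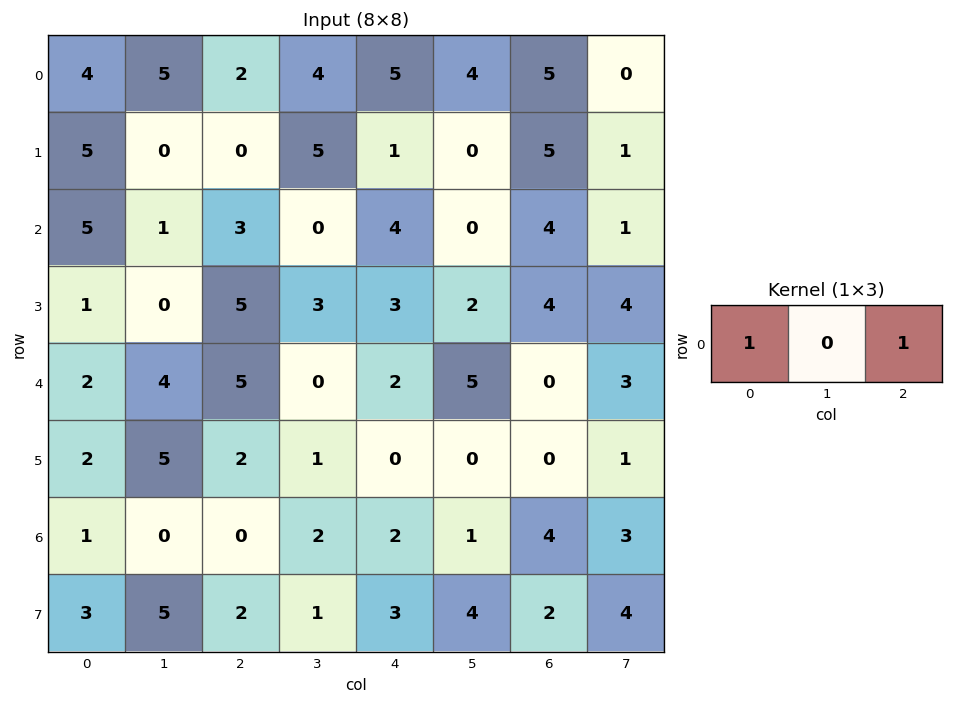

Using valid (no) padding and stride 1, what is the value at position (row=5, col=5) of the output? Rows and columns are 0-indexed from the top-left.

The receptive field on the input at this output position is [0 0 1]. Elementwise product with the kernel and sum: 0·1 + 1·1.

1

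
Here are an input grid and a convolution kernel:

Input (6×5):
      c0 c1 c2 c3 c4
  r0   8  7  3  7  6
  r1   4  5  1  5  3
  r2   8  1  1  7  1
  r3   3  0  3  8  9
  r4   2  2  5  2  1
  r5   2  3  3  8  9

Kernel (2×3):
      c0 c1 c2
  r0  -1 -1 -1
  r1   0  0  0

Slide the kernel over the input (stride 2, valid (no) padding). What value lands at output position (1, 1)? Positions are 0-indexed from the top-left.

The receptive field on the input at this output position is [1 7 1 / 3 8 9]. Elementwise product with the kernel and sum: 1·-1 + 7·-1 + 1·-1.

-9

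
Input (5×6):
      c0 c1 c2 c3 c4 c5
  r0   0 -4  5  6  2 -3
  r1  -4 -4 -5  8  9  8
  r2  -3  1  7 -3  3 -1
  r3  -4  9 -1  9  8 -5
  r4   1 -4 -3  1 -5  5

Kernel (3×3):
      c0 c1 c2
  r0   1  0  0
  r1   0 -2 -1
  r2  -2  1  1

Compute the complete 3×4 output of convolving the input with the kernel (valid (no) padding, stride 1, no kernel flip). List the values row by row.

Output[0,0]: The receptive field on the input at this output position is [0 -4 5 / -4 -4 -5 / -3 1 7]. Elementwise product with the kernel and sum: 0·1 + -4·-2 + -5·-1 + -3·-2 + 1·1 + 7·1.

27 0 -34 -12
3 -25 17 -12
-29 0 -17 -16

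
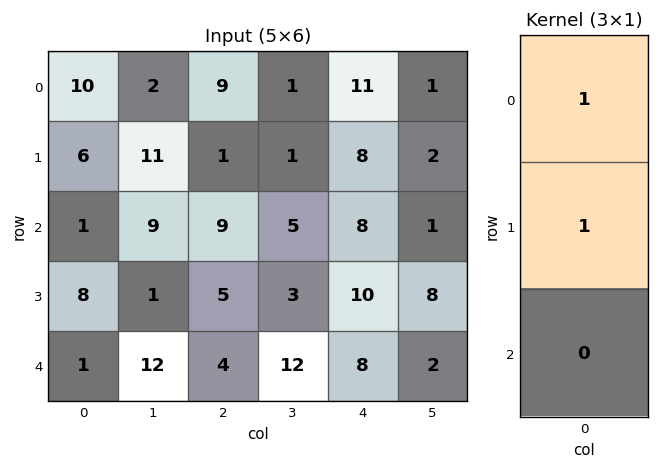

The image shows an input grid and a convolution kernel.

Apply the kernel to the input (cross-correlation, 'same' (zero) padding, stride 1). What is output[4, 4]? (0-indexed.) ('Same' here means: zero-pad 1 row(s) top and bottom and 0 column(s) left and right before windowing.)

The receptive field on the zero-padded input at this output position is [10 / 8 / 0]. Elementwise product with the kernel and sum: 10·1 + 8·1.

18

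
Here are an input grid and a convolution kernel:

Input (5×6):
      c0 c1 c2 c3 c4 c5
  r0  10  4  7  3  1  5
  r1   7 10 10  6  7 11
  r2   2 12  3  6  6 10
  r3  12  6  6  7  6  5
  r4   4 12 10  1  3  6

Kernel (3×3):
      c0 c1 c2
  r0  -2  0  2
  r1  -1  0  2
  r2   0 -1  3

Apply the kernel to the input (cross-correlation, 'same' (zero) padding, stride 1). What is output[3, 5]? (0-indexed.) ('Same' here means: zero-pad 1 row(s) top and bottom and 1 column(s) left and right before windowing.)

-24

The receptive field on the zero-padded input at this output position is [6 10 0 / 6 5 0 / 3 6 0]. Elementwise product with the kernel and sum: 6·-2 + 0·2 + 6·-1 + 0·2 + 6·-1 + 0·3.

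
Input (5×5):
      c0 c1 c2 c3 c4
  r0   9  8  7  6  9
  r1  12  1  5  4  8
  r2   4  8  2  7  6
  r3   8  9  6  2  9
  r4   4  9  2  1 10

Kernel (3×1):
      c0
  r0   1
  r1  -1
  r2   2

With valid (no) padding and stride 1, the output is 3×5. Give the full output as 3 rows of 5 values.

5 23 6 16 13
24 11 15 1 20
4 17 0 7 17

Output[0,0]: The receptive field on the input at this output position is [9 / 12 / 4]. Elementwise product with the kernel and sum: 9·1 + 12·-1 + 4·2.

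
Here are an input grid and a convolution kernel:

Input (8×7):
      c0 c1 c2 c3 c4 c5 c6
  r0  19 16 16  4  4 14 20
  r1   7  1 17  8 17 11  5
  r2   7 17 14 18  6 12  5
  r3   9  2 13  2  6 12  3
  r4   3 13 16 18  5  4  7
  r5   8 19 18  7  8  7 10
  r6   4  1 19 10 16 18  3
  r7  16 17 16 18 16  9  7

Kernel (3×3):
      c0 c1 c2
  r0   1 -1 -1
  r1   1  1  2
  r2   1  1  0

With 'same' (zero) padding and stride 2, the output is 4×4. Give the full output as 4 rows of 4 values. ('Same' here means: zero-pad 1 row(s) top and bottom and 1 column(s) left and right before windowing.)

58 58 61 50
42 58 36 38
26 89 30 37
-5 67 88 34

Output[0,0]: The receptive field on the zero-padded input at this output position is [0 0 0 / 0 19 16 / 0 7 1]. Elementwise product with the kernel and sum: 0·1 + 0·-1 + 0·-1 + 0·1 + 19·1 + 16·2 + 0·1 + 7·1.
Output[0,1]: The receptive field on the zero-padded input at this output position is [0 0 0 / 16 16 4 / 1 17 8]. Elementwise product with the kernel and sum: 0·1 + 0·-1 + 0·-1 + 16·1 + 16·1 + 4·2 + 1·1 + 17·1.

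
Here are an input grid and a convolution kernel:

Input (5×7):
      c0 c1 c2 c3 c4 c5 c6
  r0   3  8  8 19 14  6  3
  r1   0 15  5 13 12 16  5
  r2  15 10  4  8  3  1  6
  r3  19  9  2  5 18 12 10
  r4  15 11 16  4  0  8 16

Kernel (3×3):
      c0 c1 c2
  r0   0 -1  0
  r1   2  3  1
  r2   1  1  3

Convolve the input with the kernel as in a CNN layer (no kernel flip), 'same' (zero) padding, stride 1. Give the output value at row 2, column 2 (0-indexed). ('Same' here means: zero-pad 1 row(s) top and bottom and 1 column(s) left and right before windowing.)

61

The receptive field on the zero-padded input at this output position is [15 5 13 / 10 4 8 / 9 2 5]. Elementwise product with the kernel and sum: 5·-1 + 10·2 + 4·3 + 8·1 + 9·1 + 2·1 + 5·3.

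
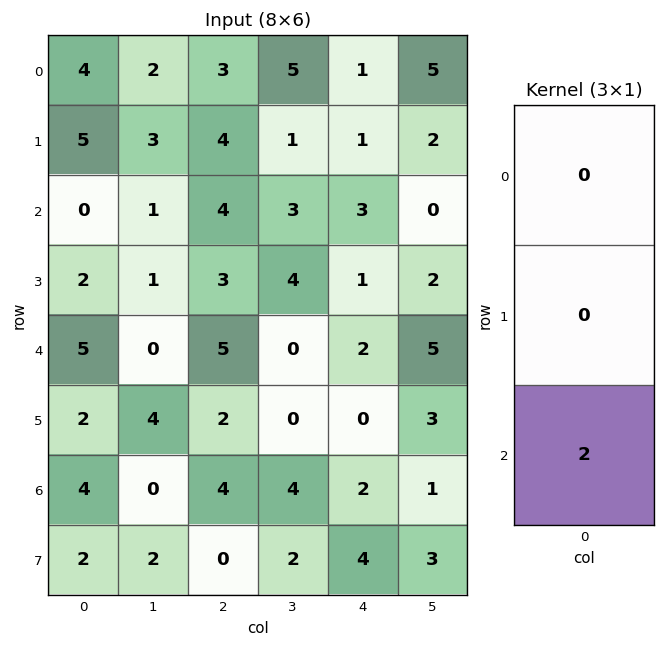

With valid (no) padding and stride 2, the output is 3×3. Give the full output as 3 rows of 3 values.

0 8 6
10 10 4
8 8 4

Output[0,0]: The receptive field on the input at this output position is [4 / 5 / 0]. Elementwise product with the kernel and sum: 0·2.
Output[0,1]: The receptive field on the input at this output position is [3 / 4 / 4]. Elementwise product with the kernel and sum: 4·2.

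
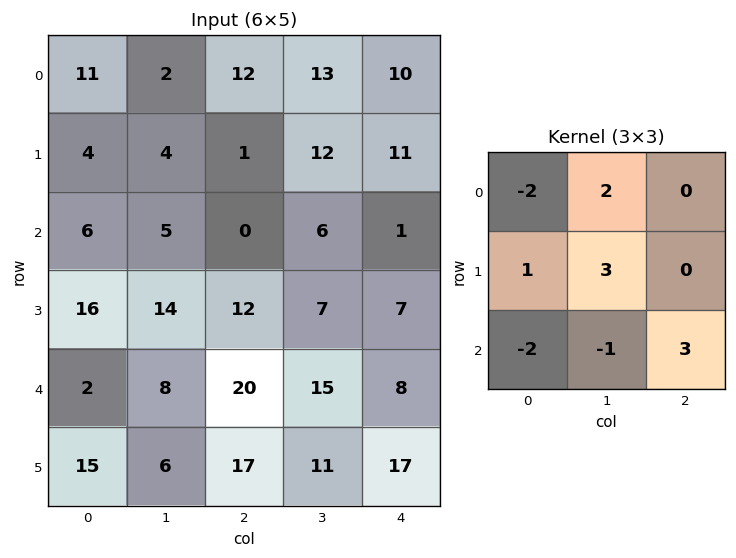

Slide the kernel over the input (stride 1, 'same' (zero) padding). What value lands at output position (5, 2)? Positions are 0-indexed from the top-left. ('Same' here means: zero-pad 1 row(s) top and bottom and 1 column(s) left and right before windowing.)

The receptive field on the zero-padded input at this output position is [8 20 15 / 6 17 11 / 0 0 0]. Elementwise product with the kernel and sum: 8·-2 + 20·2 + 6·1 + 17·3 + 0·-2 + 0·-1 + 0·3.

81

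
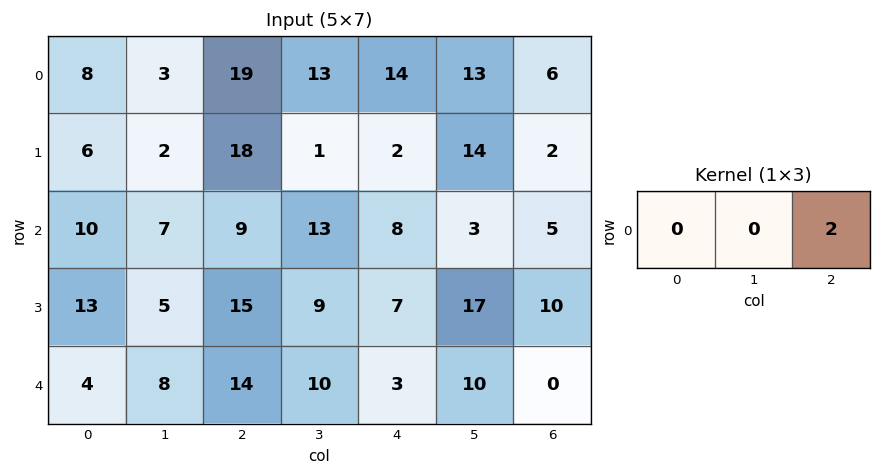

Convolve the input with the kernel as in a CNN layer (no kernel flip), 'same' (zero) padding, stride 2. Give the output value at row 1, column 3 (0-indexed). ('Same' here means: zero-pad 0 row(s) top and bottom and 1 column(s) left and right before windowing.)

0

The receptive field on the zero-padded input at this output position is [3 5 0]. Elementwise product with the kernel and sum: 0·2.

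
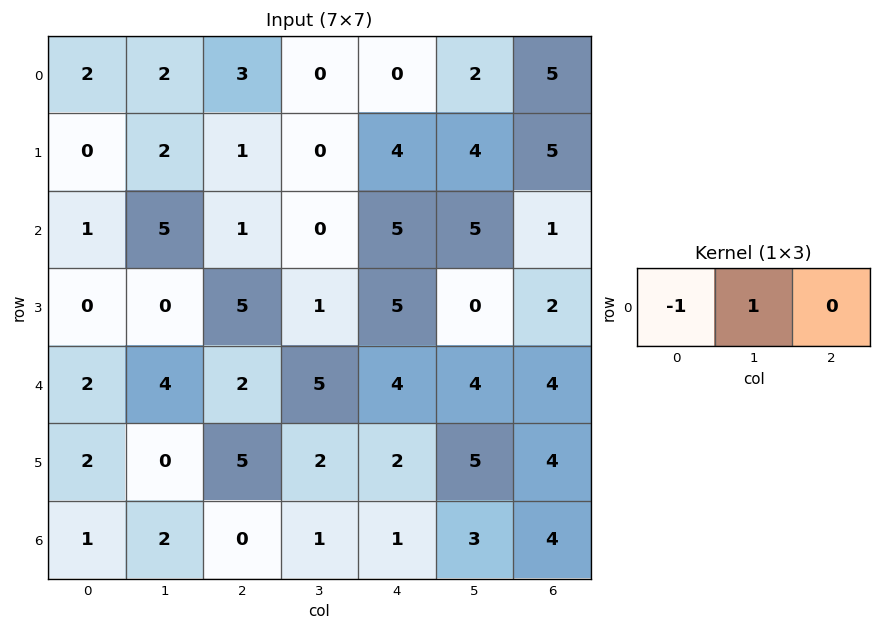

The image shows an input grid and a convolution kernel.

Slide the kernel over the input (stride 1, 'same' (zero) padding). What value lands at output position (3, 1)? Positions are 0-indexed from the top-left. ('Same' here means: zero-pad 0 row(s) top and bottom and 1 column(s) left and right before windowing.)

The receptive field on the zero-padded input at this output position is [0 0 5]. Elementwise product with the kernel and sum: 0·-1 + 0·1.

0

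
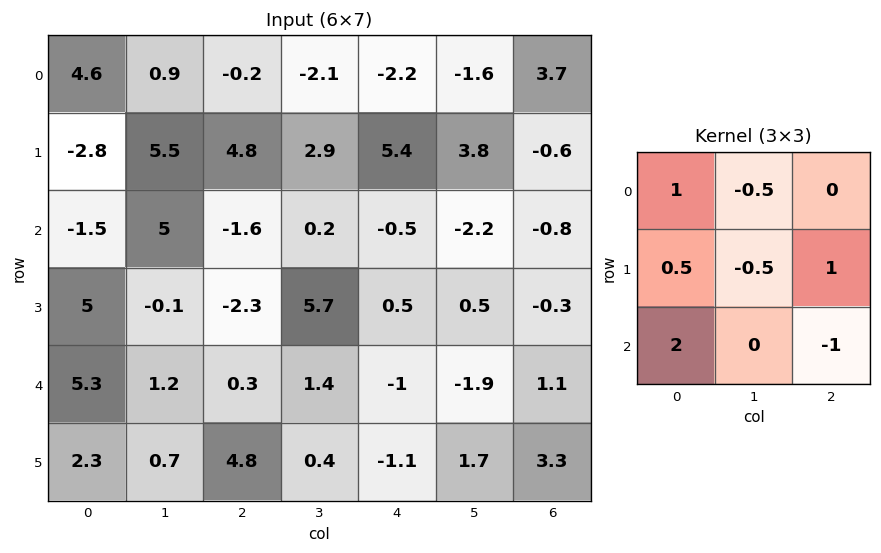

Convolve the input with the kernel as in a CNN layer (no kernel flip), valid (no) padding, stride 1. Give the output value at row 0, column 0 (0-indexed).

The receptive field on the input at this output position is [4.6 0.9 -0.2 / -2.8 5.5 4.8 / -1.5 5 -1.6]. Elementwise product with the kernel and sum: 4.6·1 + 0.9·-0.5 + -2.8·0.5 + 5.5·-0.5 + 4.8·1 + -1.5·2 + -1.6·-1.

3.4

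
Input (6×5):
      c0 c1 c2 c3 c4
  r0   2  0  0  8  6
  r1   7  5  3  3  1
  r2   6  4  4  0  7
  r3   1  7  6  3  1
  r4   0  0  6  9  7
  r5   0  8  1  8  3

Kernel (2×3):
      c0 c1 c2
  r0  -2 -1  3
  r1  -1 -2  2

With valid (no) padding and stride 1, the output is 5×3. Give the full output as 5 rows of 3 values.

Output[0,0]: The receptive field on the input at this output position is [2 0 0 / 7 5 3]. Elementwise product with the kernel and sum: 2·-2 + 0·-1 + 0·3 + 7·-1 + 5·-2 + 3·2.
Output[0,1]: The receptive field on the input at this output position is [0 0 8 / 5 3 3]. Elementwise product with the kernel and sum: 0·-2 + 0·-1 + 8·3 + 5·-1 + 3·-2 + 3·2.

-15 19 3
-16 -16 4
-7 -25 3
21 -5 -22
4 27 -11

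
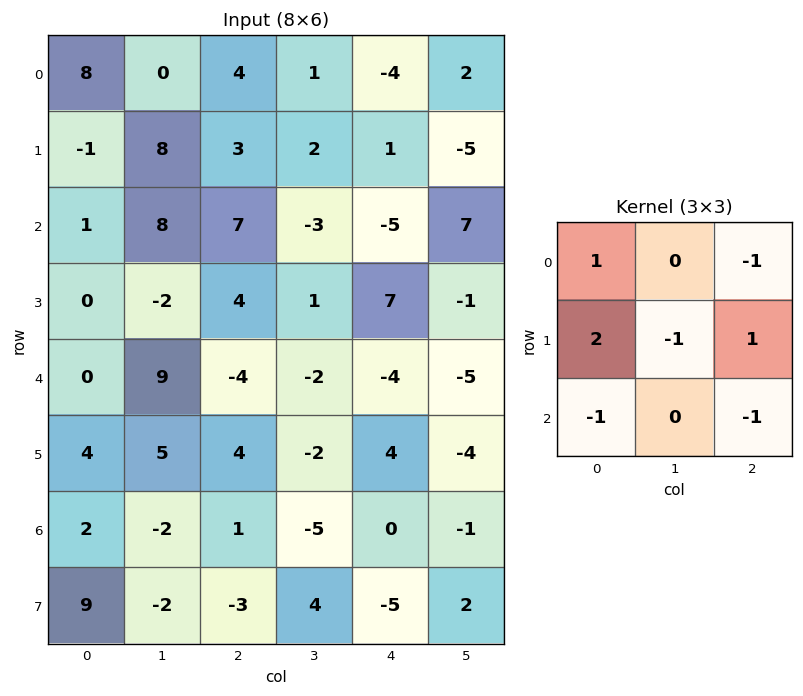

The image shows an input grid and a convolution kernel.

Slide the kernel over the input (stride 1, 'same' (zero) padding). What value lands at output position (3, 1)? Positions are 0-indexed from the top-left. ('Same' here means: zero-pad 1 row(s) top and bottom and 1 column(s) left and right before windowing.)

The receptive field on the zero-padded input at this output position is [1 8 7 / 0 -2 4 / 0 9 -4]. Elementwise product with the kernel and sum: 1·1 + 7·-1 + 0·2 + -2·-1 + 4·1 + 0·-1 + -4·-1.

4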